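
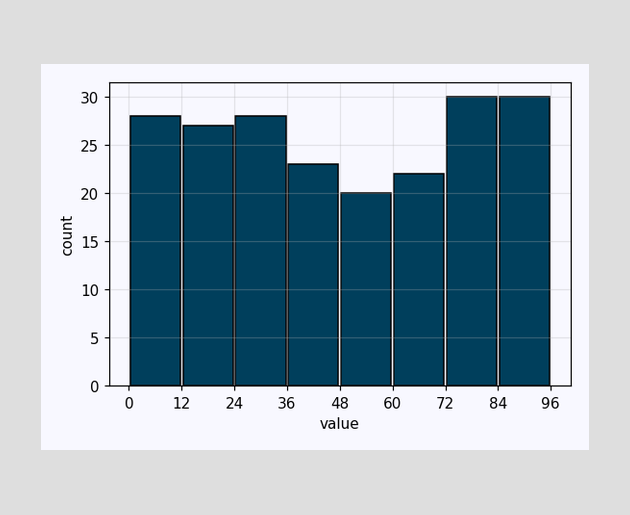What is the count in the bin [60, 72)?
22

The [60, 72) bin has height 22.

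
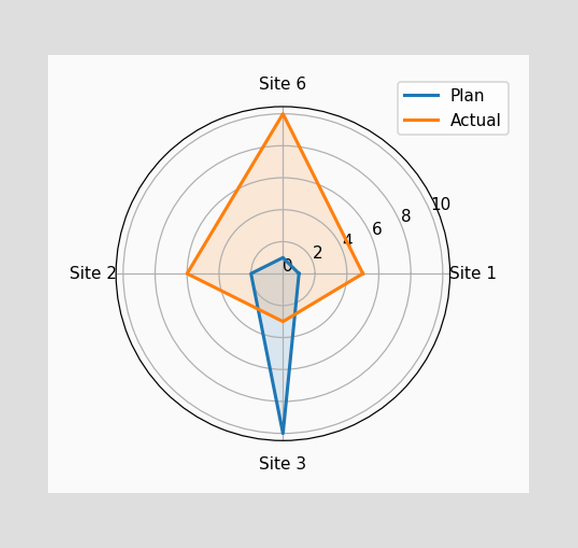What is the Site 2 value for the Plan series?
On the Site 2 axis, Plan reaches 2.

2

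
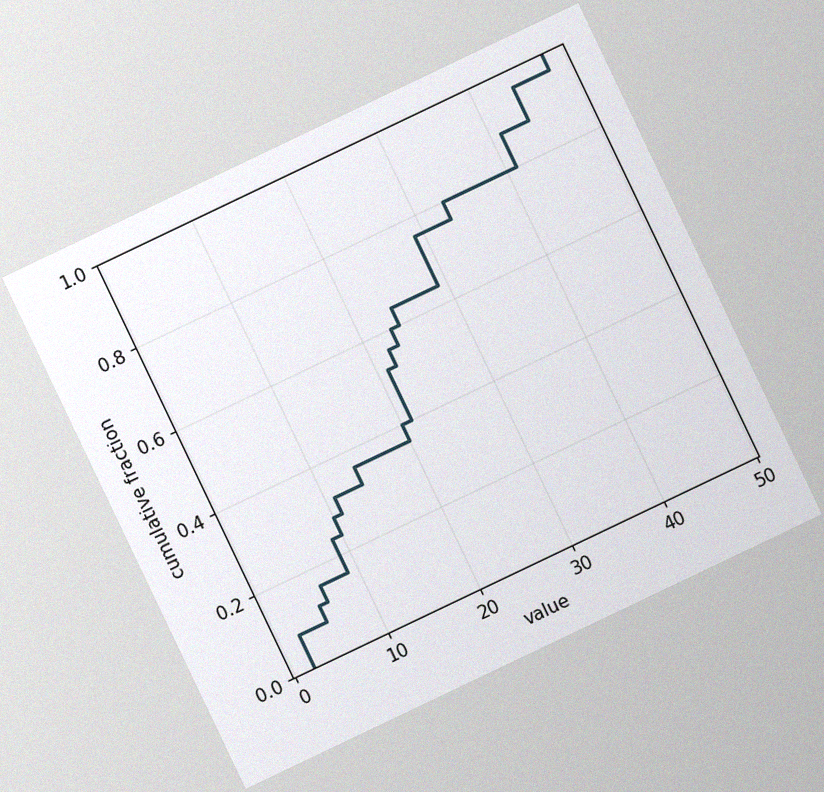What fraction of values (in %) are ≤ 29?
The chart is tilted about 25° counter-clockwise, with some photo noise. At x=29 the ECDF step is at 76%.

76%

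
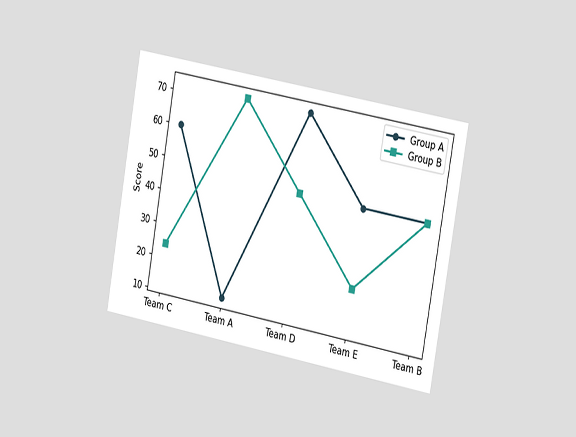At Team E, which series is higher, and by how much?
Group A, by 24

The chart is tilted about 10° clockwise and viewed slightly from the right. At Team E, Group A sits above the other line by 24.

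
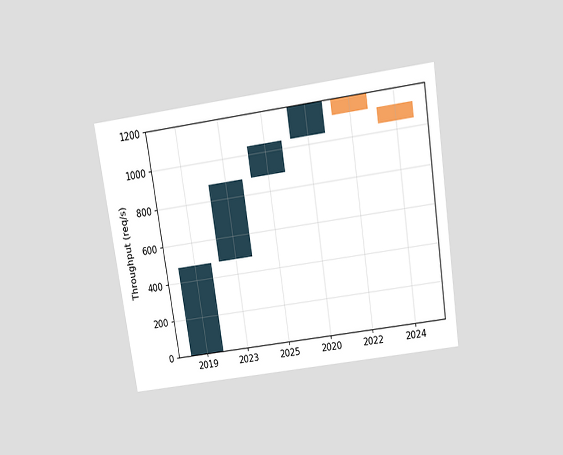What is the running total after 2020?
1200req/s

The chart is tilted about 9° counter-clockwise and viewed slightly from above. After 2020 the running total reaches 1200req/s.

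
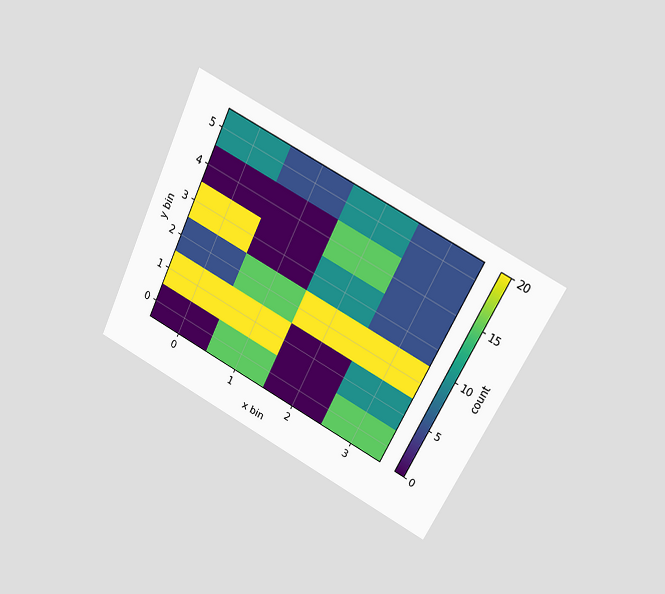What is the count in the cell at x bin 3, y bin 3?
5

The chart is tilted about 26° clockwise and viewed at a slight angle. Matching the cell (3, 3) against the colorbar gives 5.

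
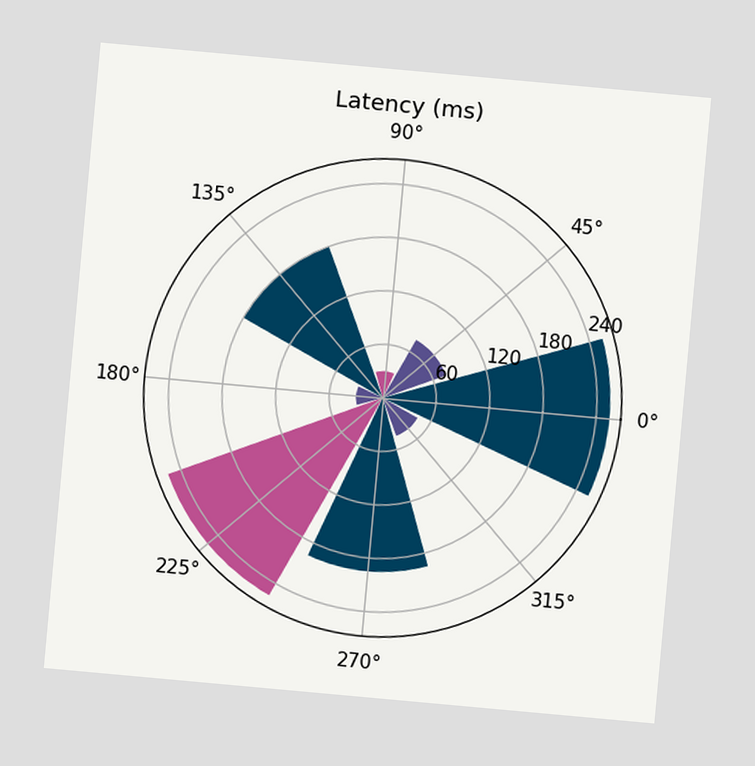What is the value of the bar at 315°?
45ms

The chart is tilted about 5° clockwise. The bar at 315° reaches 45ms on the radial axis.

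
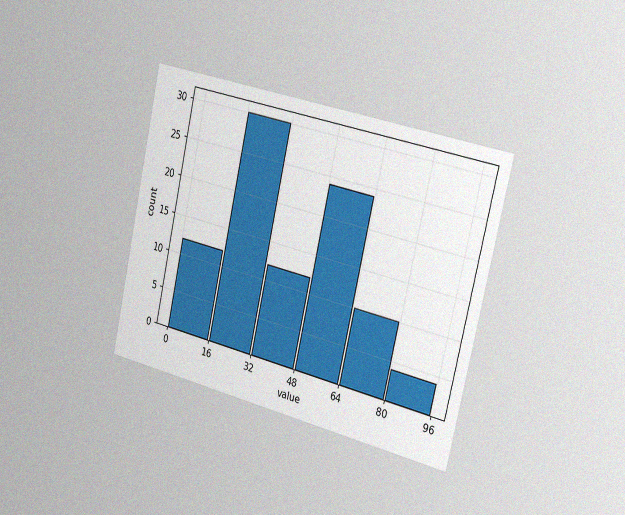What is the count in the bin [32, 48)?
12

The chart is tilted about 13° clockwise and viewed slightly from the right, with some photo noise. The [32, 48) bin has height 12.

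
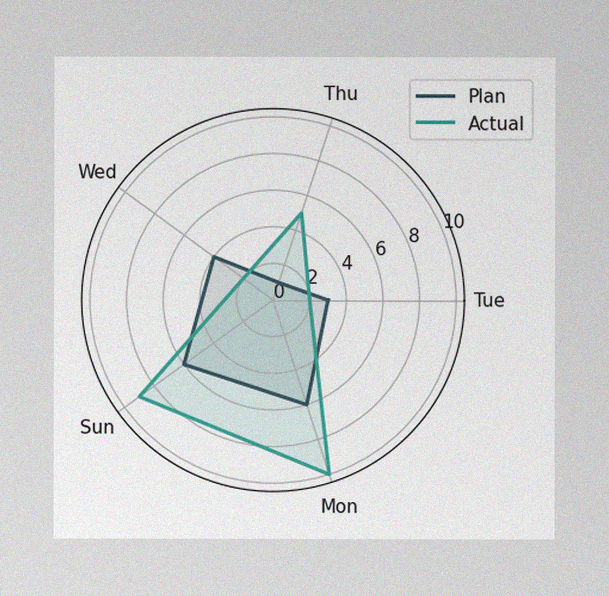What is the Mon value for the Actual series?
The image has some photo noise and uneven lighting. On the Mon axis, Actual reaches 10.

10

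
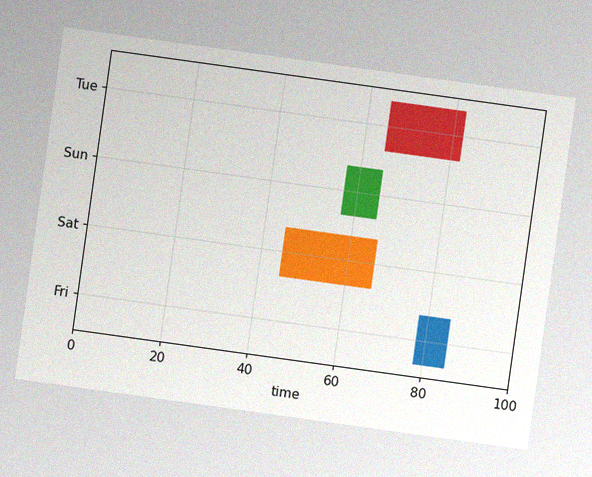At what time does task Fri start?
The chart is tilted about 8° clockwise, with some photo noise. The Fri bar begins at t=78.

78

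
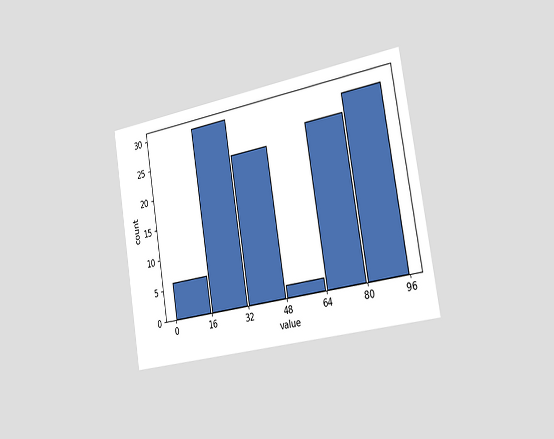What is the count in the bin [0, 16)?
6

The chart is tilted about 9° counter-clockwise and viewed slightly from the right. The [0, 16) bin has height 6.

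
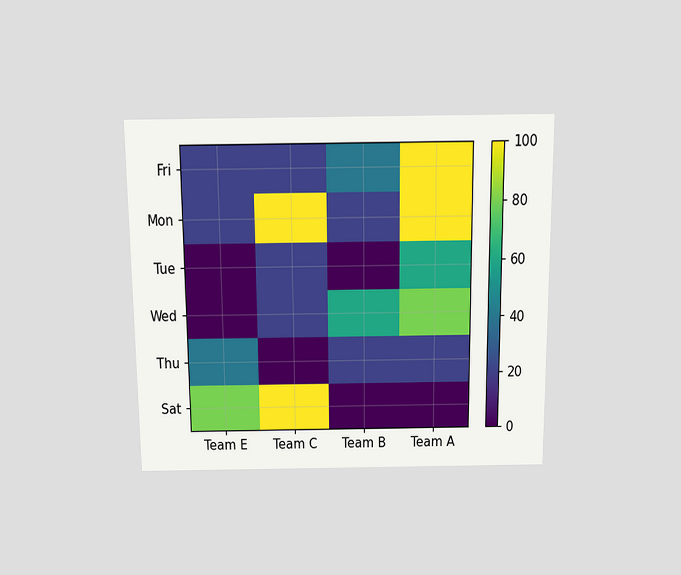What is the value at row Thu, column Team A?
The chart is viewed slightly from above. Matching cell (Thu, Team A) against the colorbar gives 20.

20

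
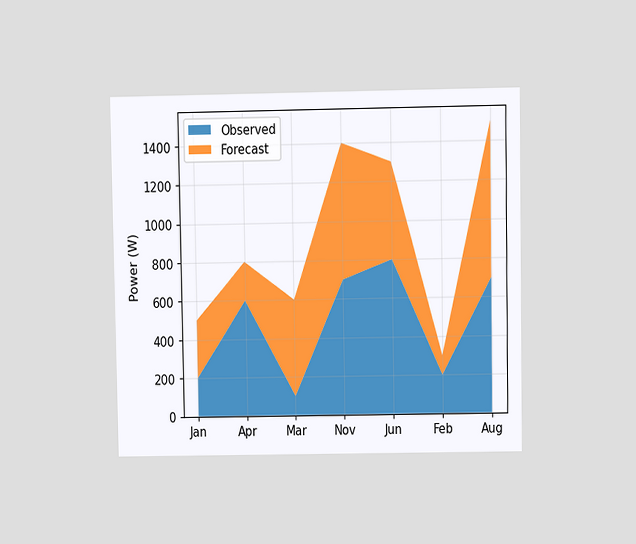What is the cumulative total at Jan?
500W

The chart is viewed at a slight angle. The stacked total at Jan reaches 500W.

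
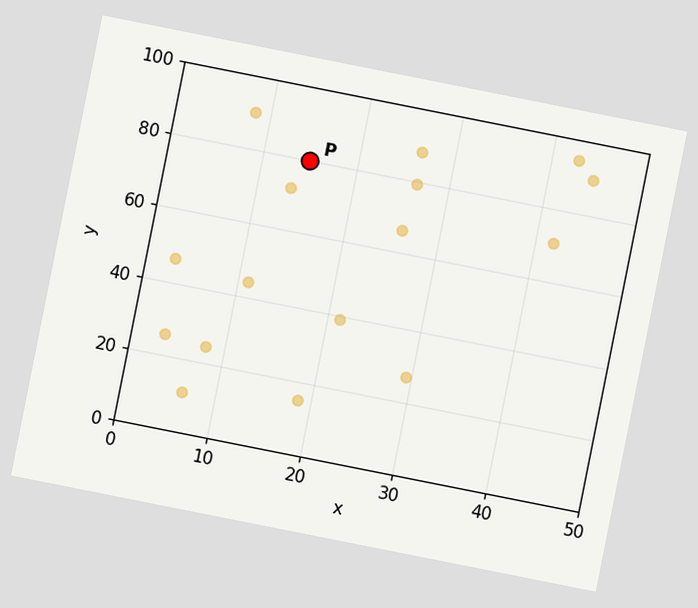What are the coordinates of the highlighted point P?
(15, 80)

The chart is tilted about 11° clockwise. Following the gridlines from P to each axis, P sits at (15, 80).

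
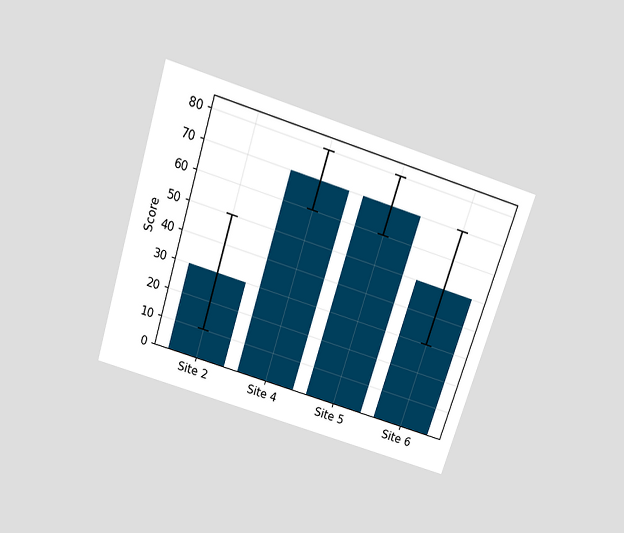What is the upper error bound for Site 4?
The chart is tilted about 17° clockwise and viewed slightly from above. The Site 4 bar's upper whisker reaches 80.

80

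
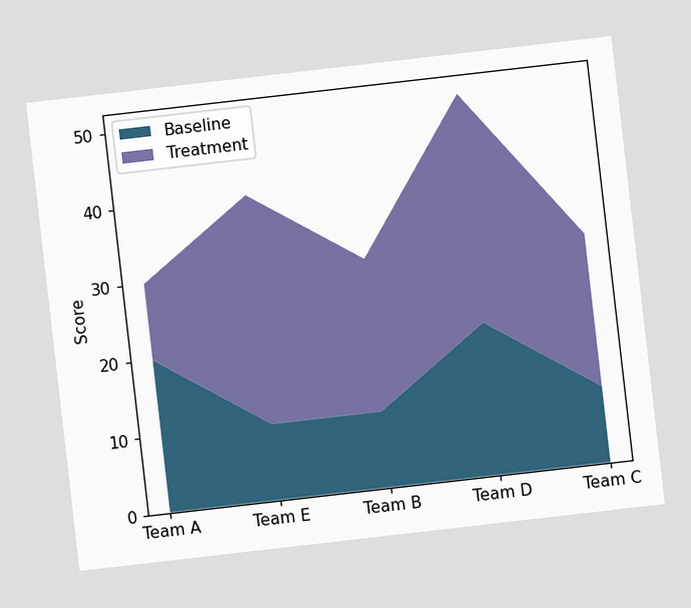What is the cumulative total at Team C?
30

The chart is tilted about 7° counter-clockwise. The stacked total at Team C reaches 30.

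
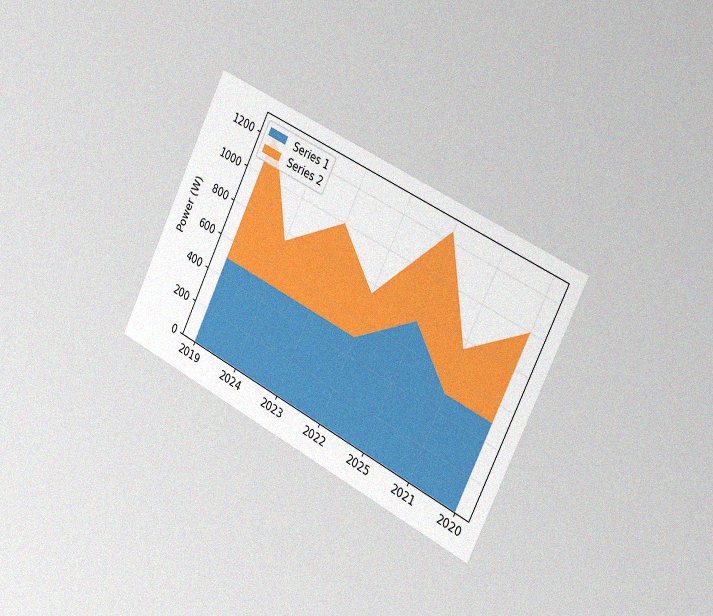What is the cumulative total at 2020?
The chart is tilted about 27° clockwise and viewed slightly from the right, with some photo noise. The stacked total at 2020 reaches 1000W.

1000W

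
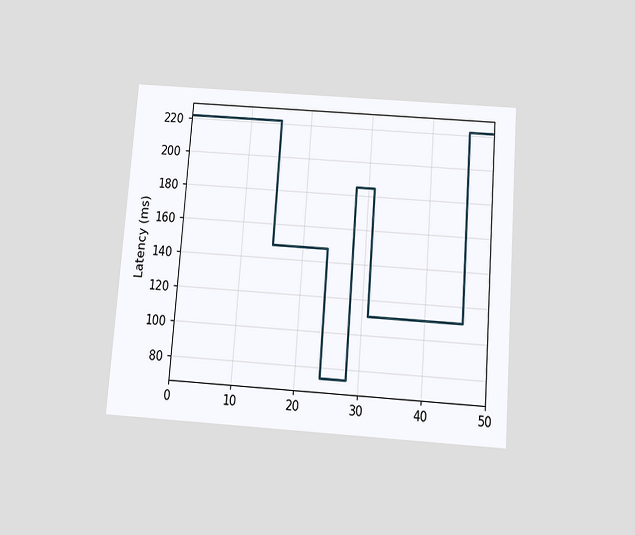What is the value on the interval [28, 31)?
The chart is tilted about 4° clockwise and viewed slightly from below. On [28, 31) the step sits at 185ms.

185ms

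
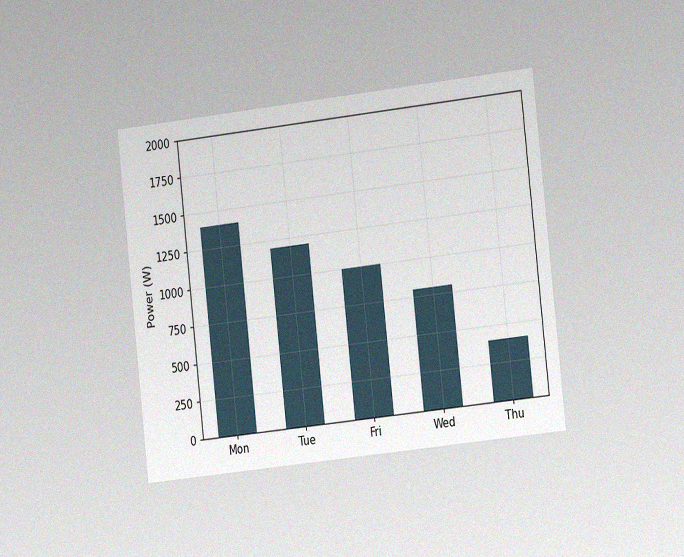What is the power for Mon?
The chart is tilted about 6° counter-clockwise and viewed slightly from the right, with some photo noise. Reading along the chart's y-axis, the Mon bar reaches 1400W.

1400W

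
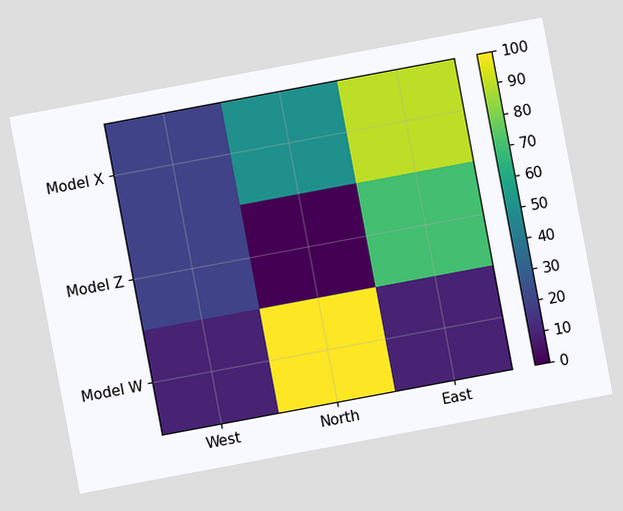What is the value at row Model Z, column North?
0

The chart is tilted about 11° counter-clockwise. Matching cell (Model Z, North) against the colorbar gives 0.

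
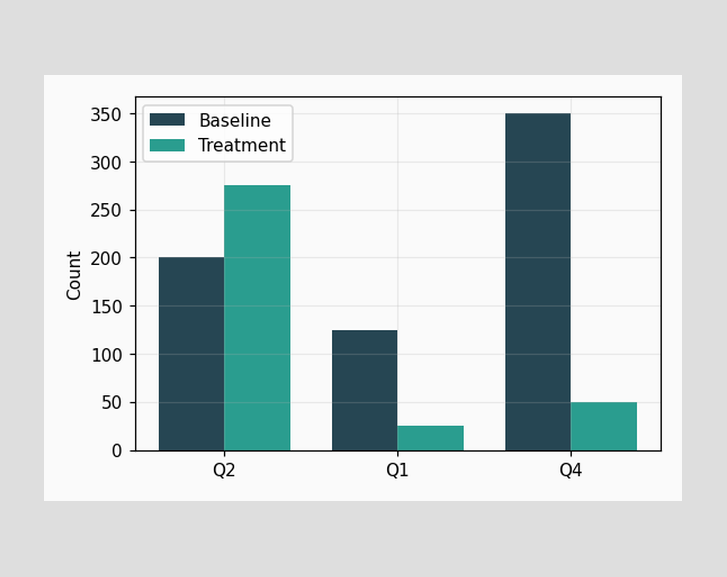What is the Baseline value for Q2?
The Baseline bar at Q2 reaches 200 on the y-axis.

200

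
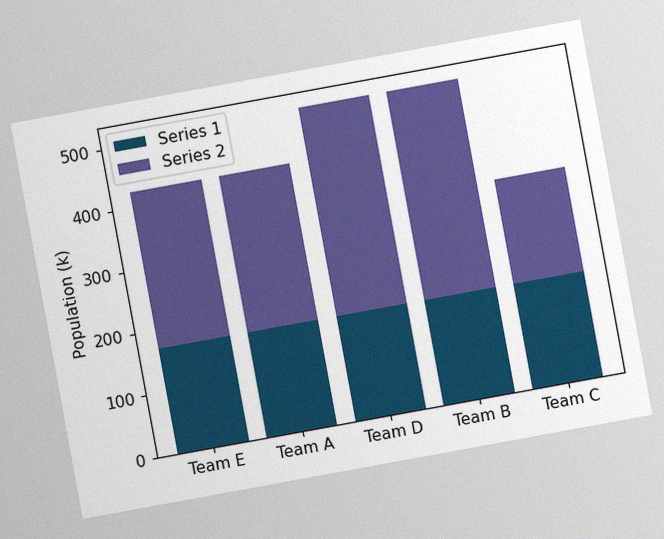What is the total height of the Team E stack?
425k

The chart is tilted about 10° counter-clockwise, with some photo noise. The Team E stack's top reaches 425k on the y-axis.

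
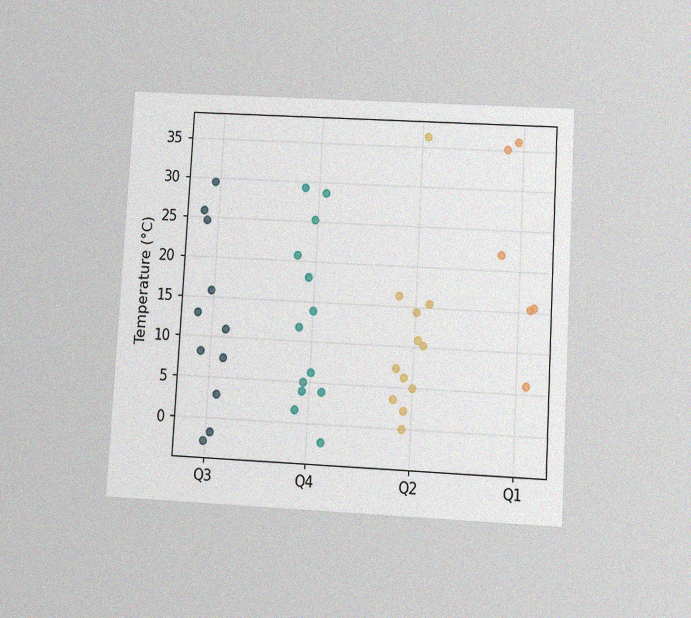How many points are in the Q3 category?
The chart is tilted about 3° clockwise and viewed slightly from below, with some photo noise. Counting the markers in the Q3 column gives 11.

11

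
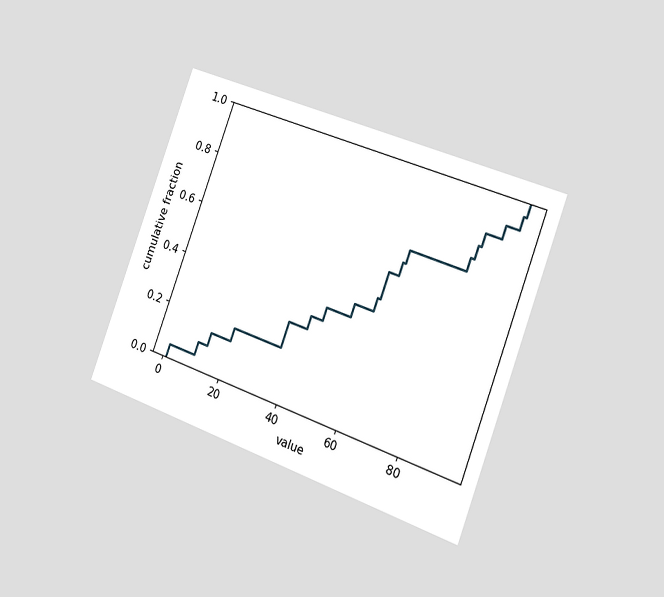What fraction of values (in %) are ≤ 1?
5%

The chart is tilted about 20° clockwise and viewed slightly from the right. At x=1 the ECDF step is at 5%.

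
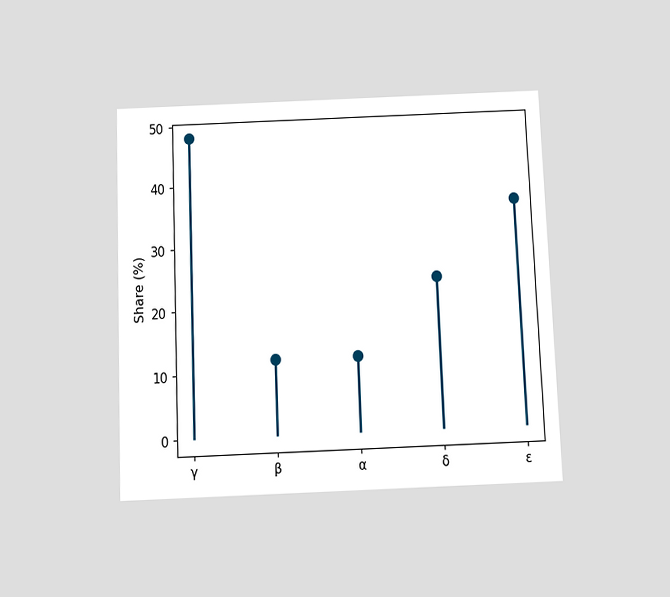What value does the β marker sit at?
The chart is tilted about 2° counter-clockwise and viewed slightly from below. The β marker sits at 12%.

12%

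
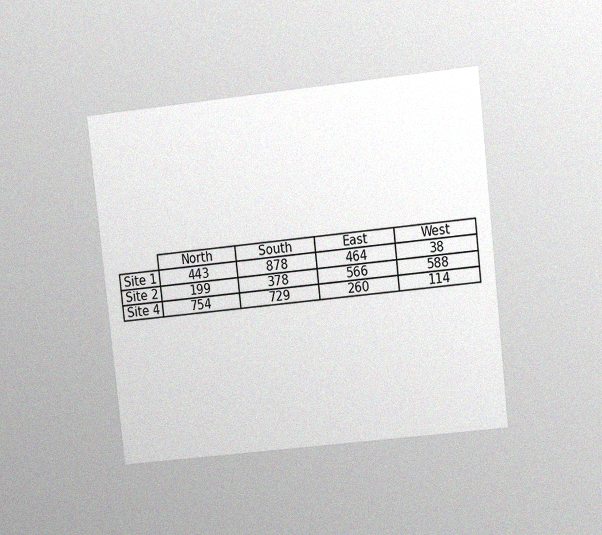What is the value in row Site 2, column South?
378

The chart is tilted about 6° counter-clockwise and viewed at a slight angle, with some photo noise. The (Site 2, South) cell reads 378.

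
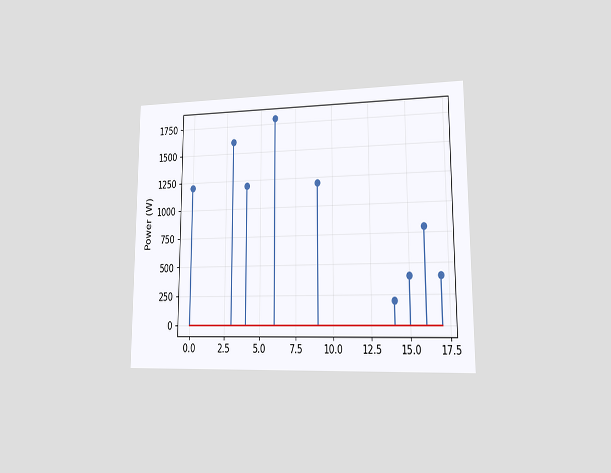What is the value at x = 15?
400W

The chart is viewed at a slight angle. The stem at x=15 reaches 400W.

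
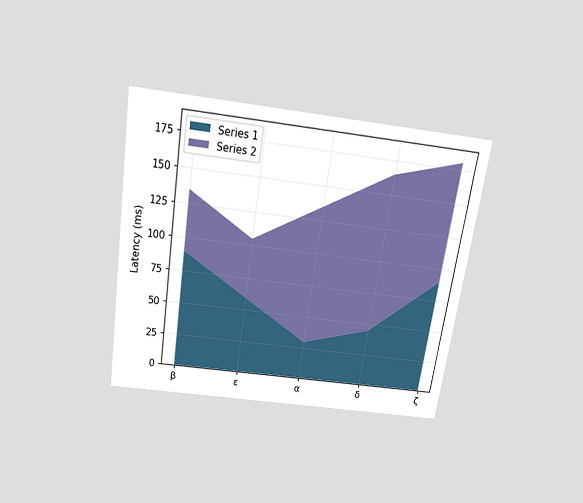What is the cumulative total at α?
135ms

The chart is tilted about 8° clockwise and viewed slightly from above. The stacked total at α reaches 135ms.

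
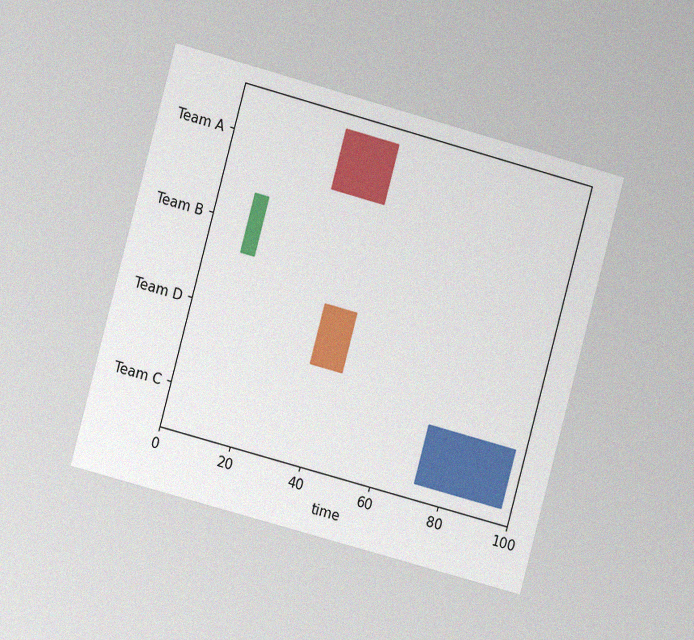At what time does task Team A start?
The chart is tilted about 15° clockwise and viewed at a slight angle, with some photo noise. The Team A bar begins at t=30.

30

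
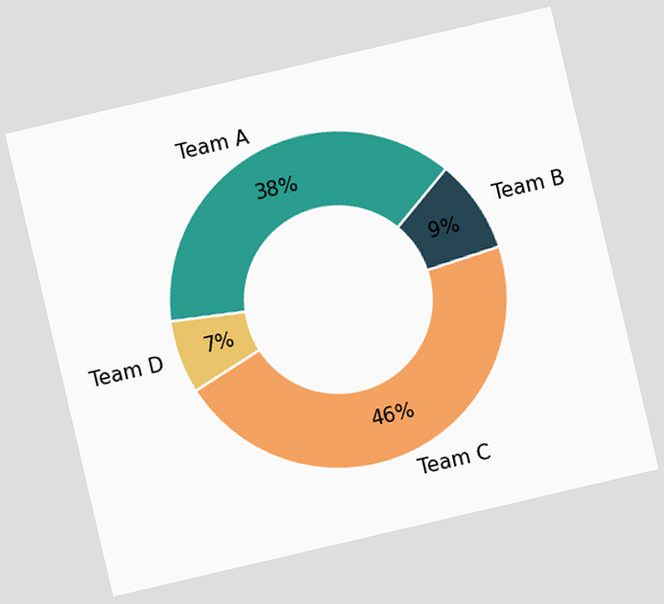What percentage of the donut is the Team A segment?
The chart is tilted about 13° counter-clockwise. The Team A segment takes up 38% of the ring.

38%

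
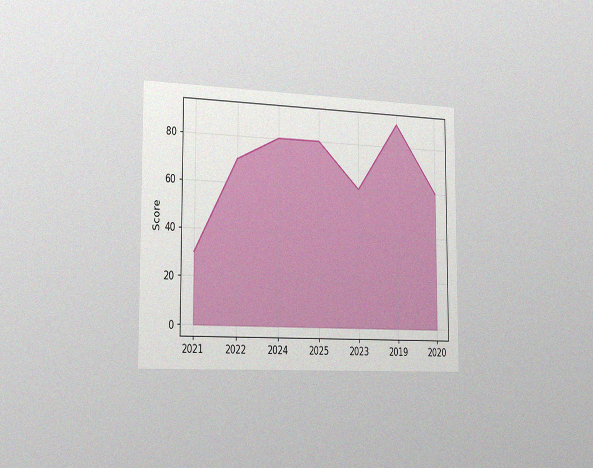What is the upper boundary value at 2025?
80

The chart is viewed slightly from the left, with some photo noise. At 2025 the upper boundary is at 80.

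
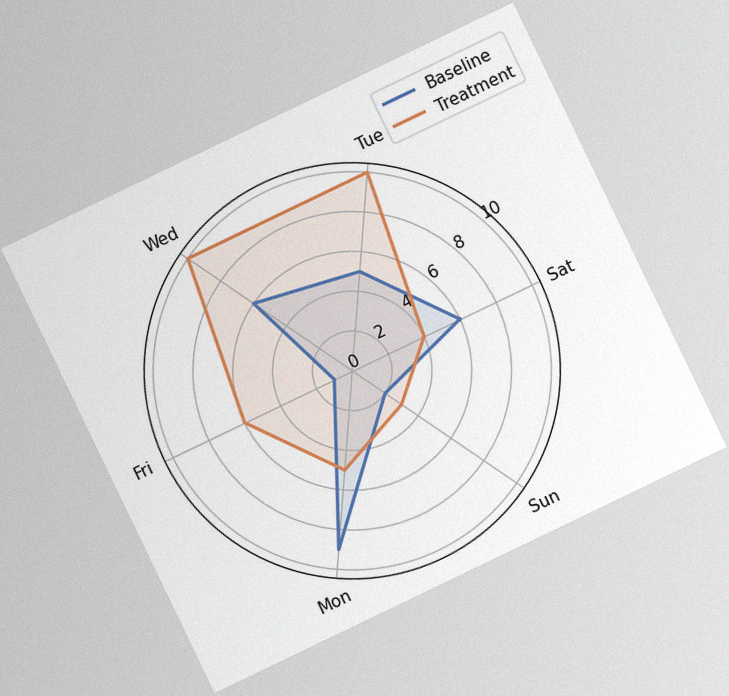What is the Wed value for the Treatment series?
The chart is tilted about 26° counter-clockwise, with some photo noise. On the Wed axis, Treatment reaches 10.

10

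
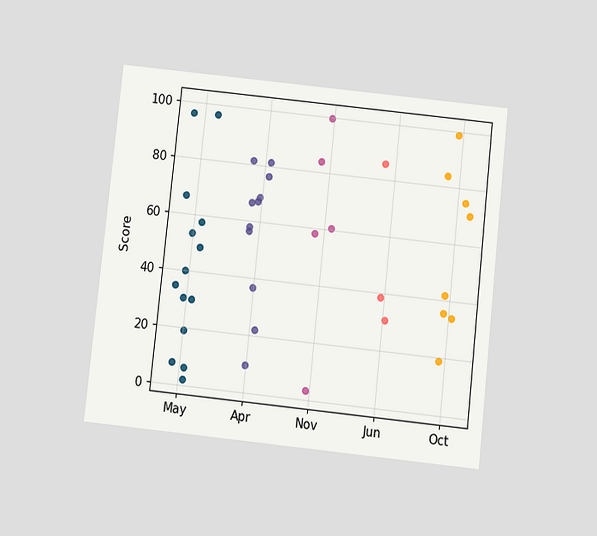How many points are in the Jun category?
3

The chart is tilted about 6° clockwise and viewed slightly from below. Counting the markers in the Jun column gives 3.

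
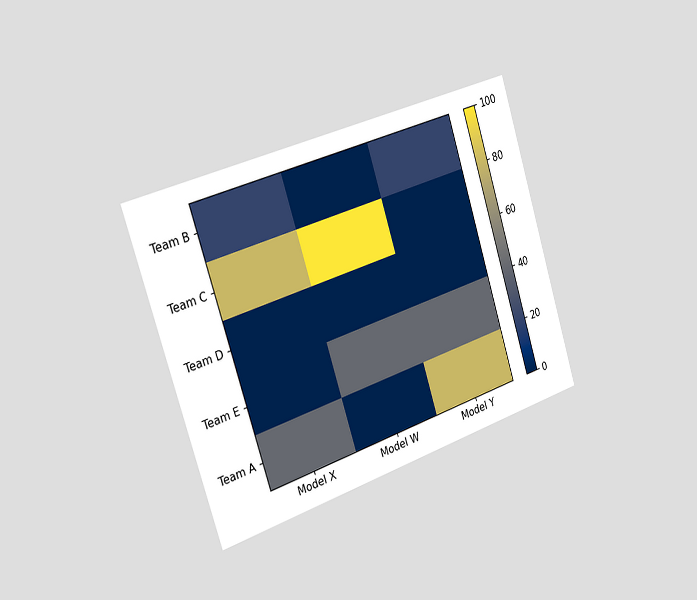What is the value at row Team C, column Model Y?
The chart is tilted about 18° counter-clockwise and viewed slightly from the left. Matching cell (Team C, Model Y) against the colorbar gives 0.

0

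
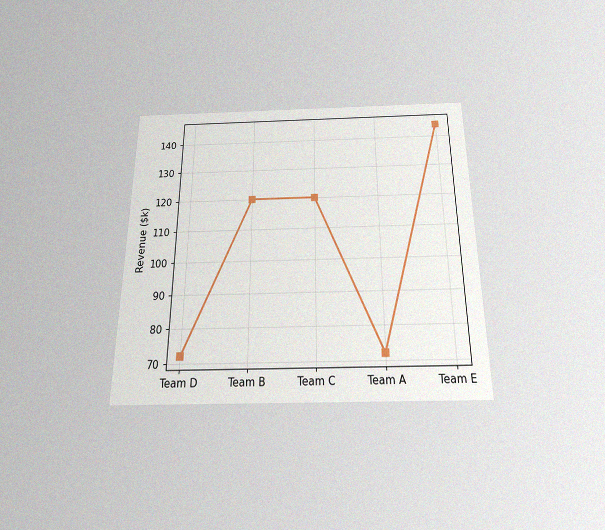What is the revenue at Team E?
$144k

The chart is viewed slightly from below, with some photo noise. At Team E, the line is at $144k.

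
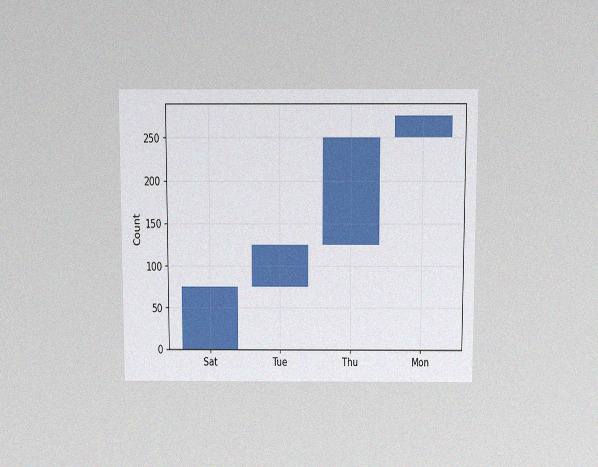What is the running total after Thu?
250

The chart is viewed slightly from above, with some photo noise. After Thu the running total reaches 250.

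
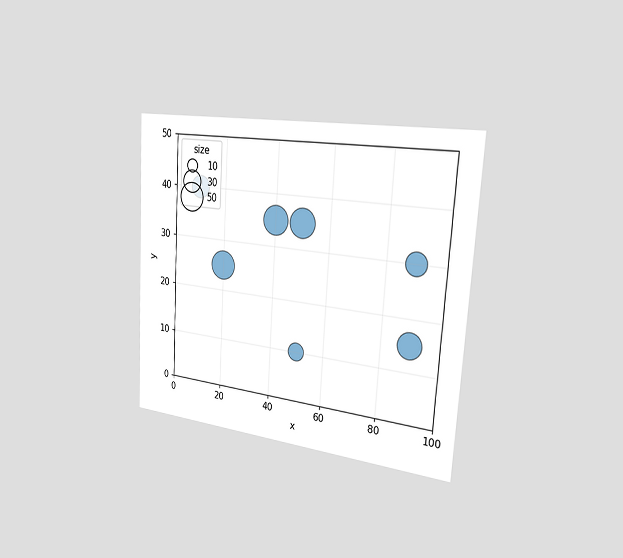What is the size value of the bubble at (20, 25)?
50

The chart is tilted about 3° clockwise and viewed slightly from the right. Matching the bubble at (20, 25) against the size legend gives 50.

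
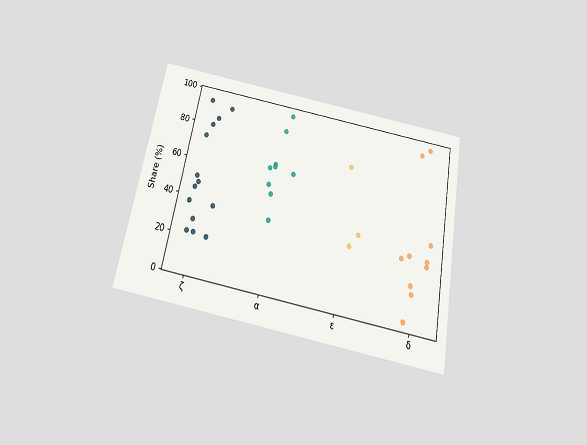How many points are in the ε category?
3

The chart is tilted about 11° clockwise and viewed slightly from below. Counting the markers in the ε column gives 3.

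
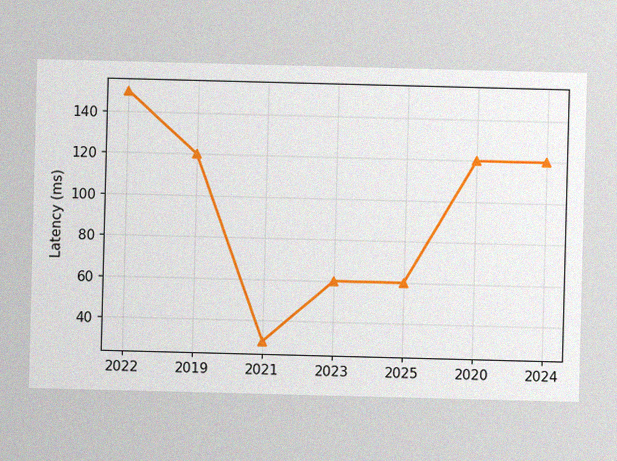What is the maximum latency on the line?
The image has some photo noise and uneven lighting. The highest point is at 2022, and reading across to the y-axis gives 150ms.

150ms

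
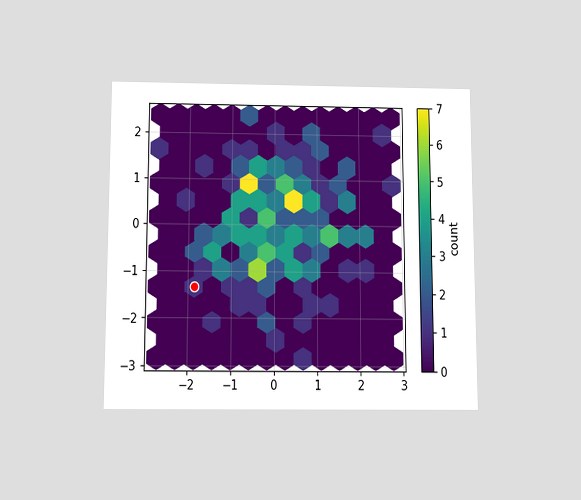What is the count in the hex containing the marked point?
The chart is viewed slightly from below. The marked hex reads 1 on the colorbar.

1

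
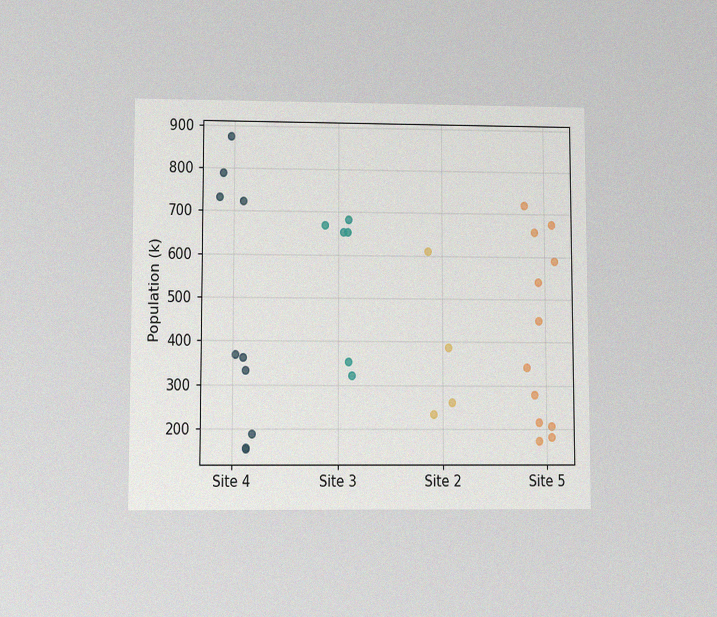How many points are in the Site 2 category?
The chart is viewed at a slight angle, with some photo noise. Counting the markers in the Site 2 column gives 4.

4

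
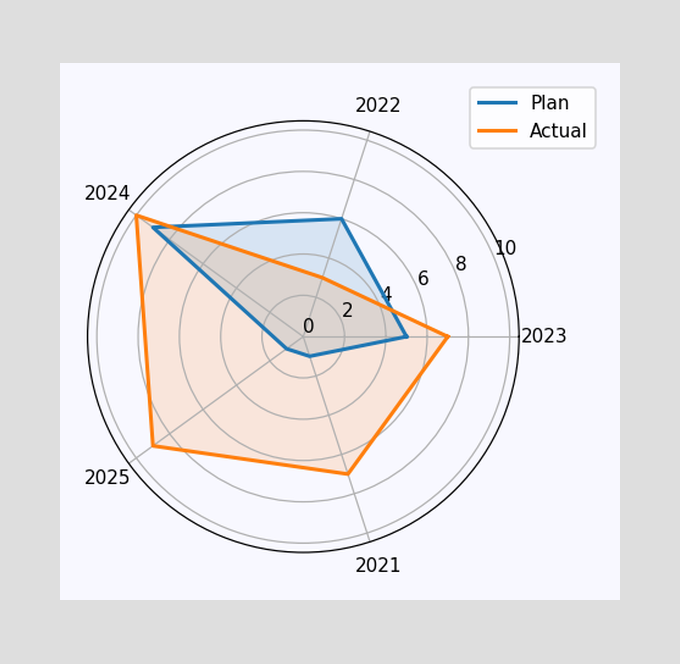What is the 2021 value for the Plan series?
1

On the 2021 axis, Plan reaches 1.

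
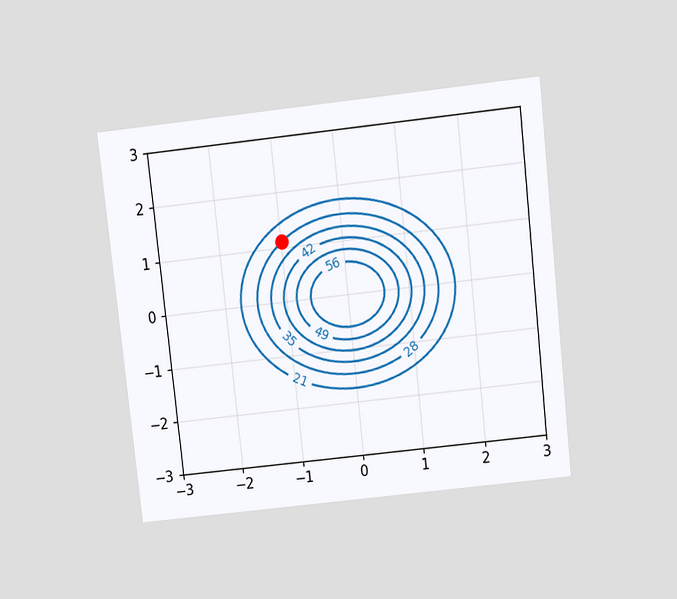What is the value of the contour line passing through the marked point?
The chart is tilted about 6° counter-clockwise and viewed slightly from above. The marked point sits on the contour labelled 28.

28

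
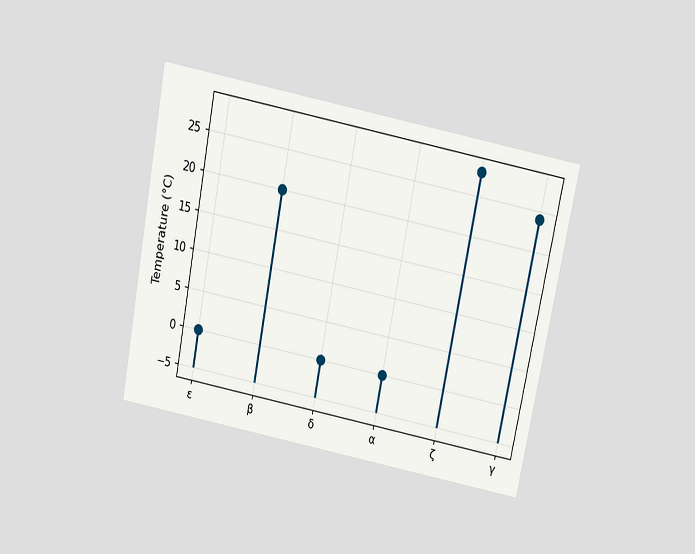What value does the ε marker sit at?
The chart is tilted about 11° clockwise and viewed slightly from above. The ε marker sits at 0°C.

0°C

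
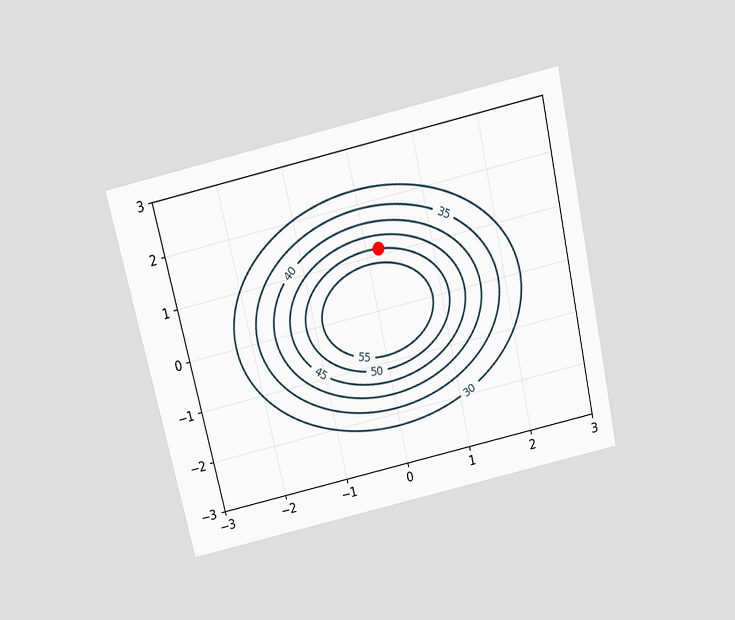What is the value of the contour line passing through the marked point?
50

The chart is tilted about 13° counter-clockwise and viewed slightly from above. The marked point sits on the contour labelled 50.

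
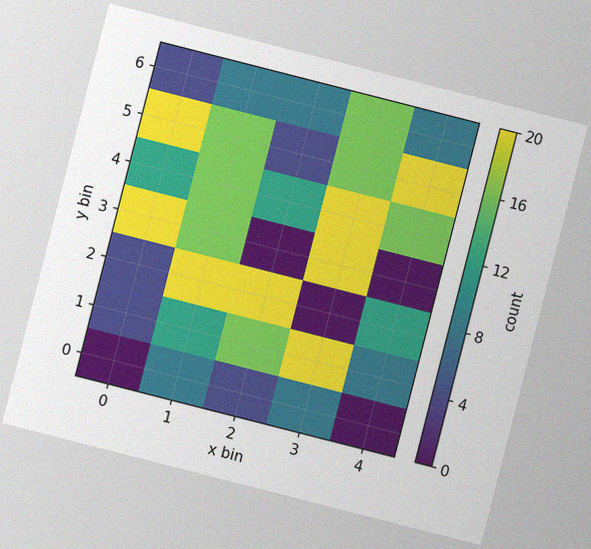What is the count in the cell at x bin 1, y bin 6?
The chart is tilted about 14° clockwise, with some photo noise. Matching the cell (1, 6) against the colorbar gives 8.

8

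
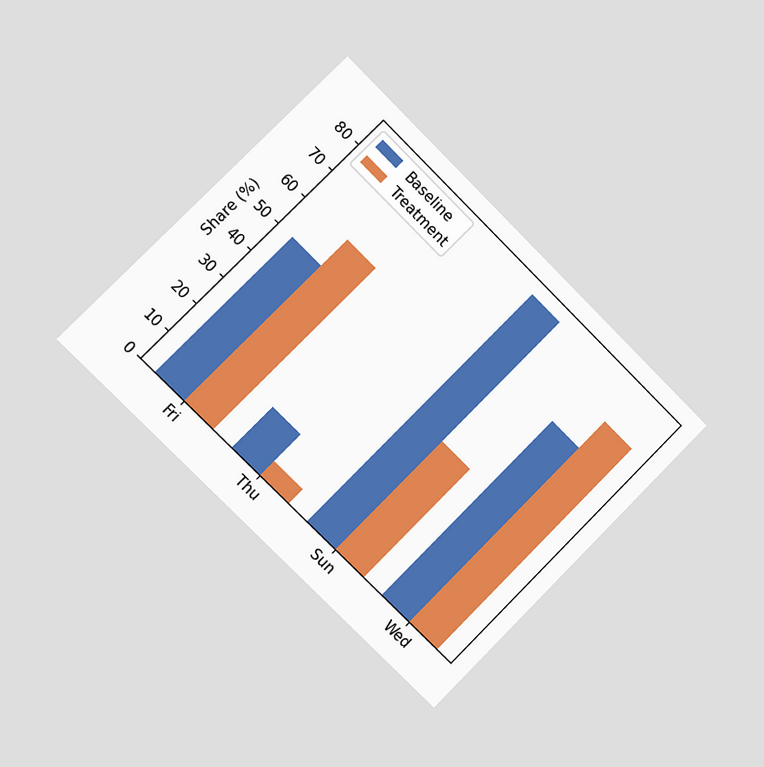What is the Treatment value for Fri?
60%

The chart is tilted about 45° clockwise and viewed slightly from the left. The Treatment bar at Fri reaches 60% on the y-axis.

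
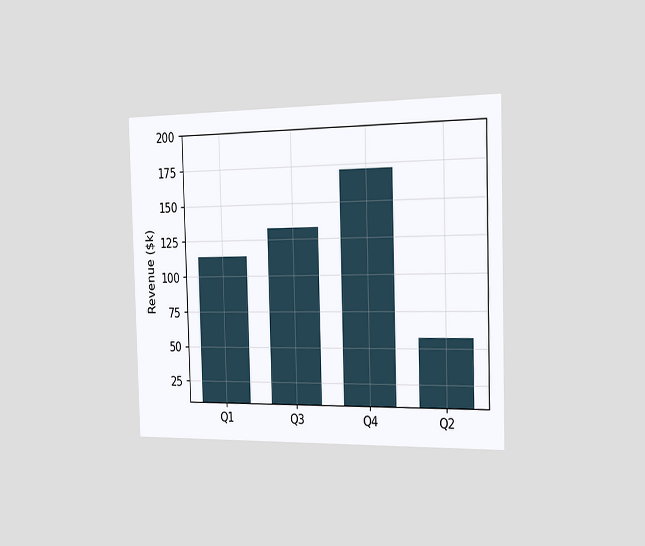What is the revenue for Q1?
$114k

The chart is viewed slightly from the right. Reading along the chart's y-axis, the Q1 bar reaches $114k.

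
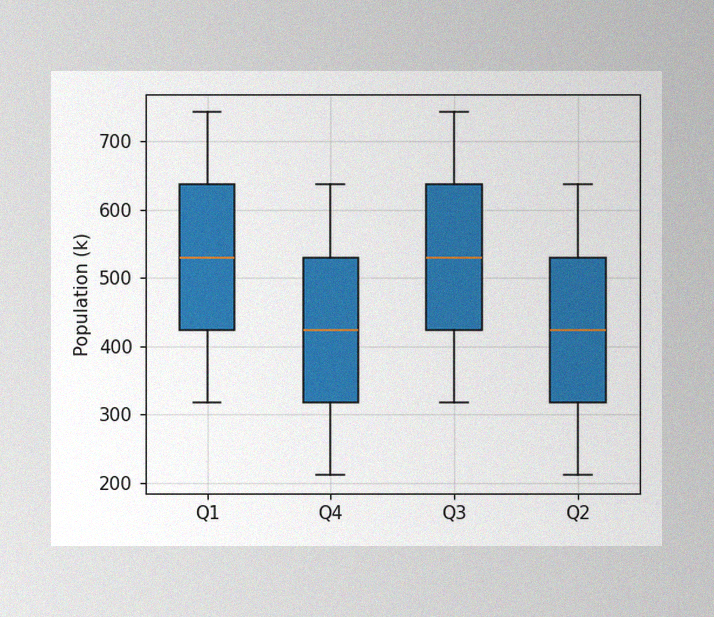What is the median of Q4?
The image has some photo noise and uneven lighting. The median line in the Q4 box sits at 424k.

424k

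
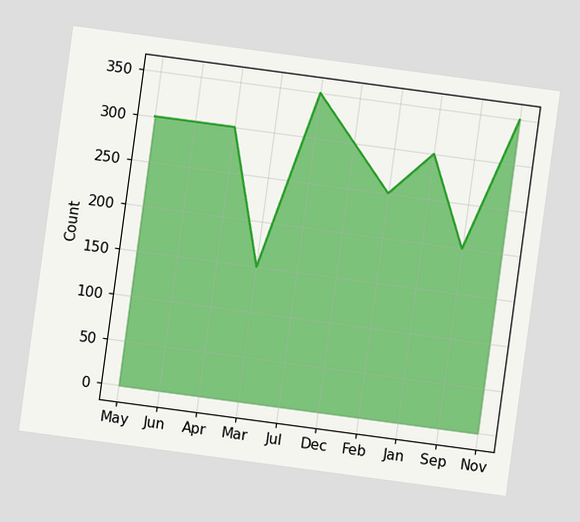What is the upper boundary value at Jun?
The chart is tilted about 8° clockwise. At Jun the upper boundary is at 300.

300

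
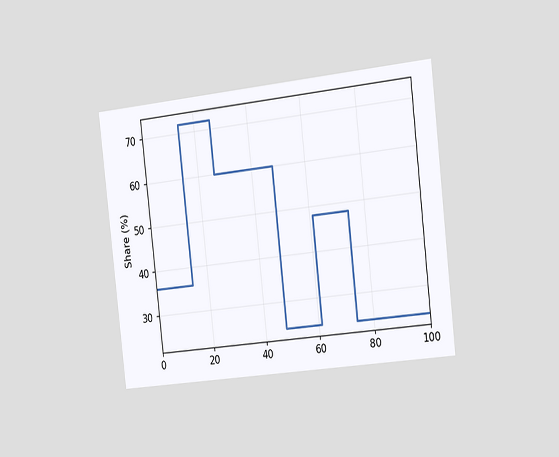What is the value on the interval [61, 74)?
48%

The chart is tilted about 6° counter-clockwise and viewed slightly from the right. On [61, 74) the step sits at 48%.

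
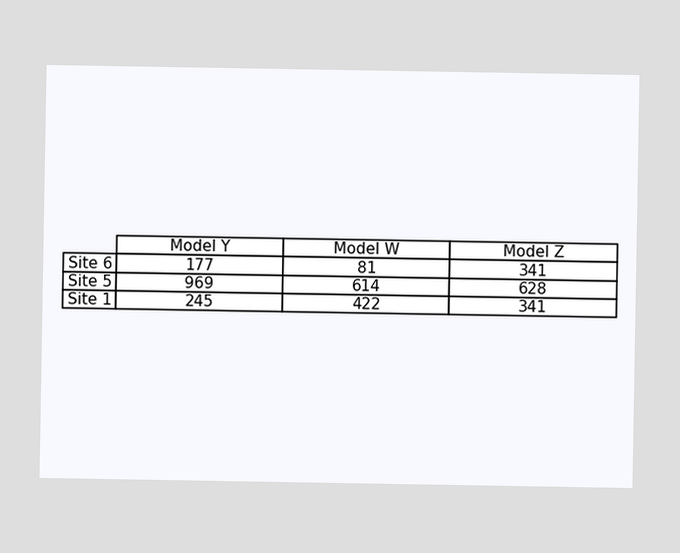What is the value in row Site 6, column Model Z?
341

The (Site 6, Model Z) cell reads 341.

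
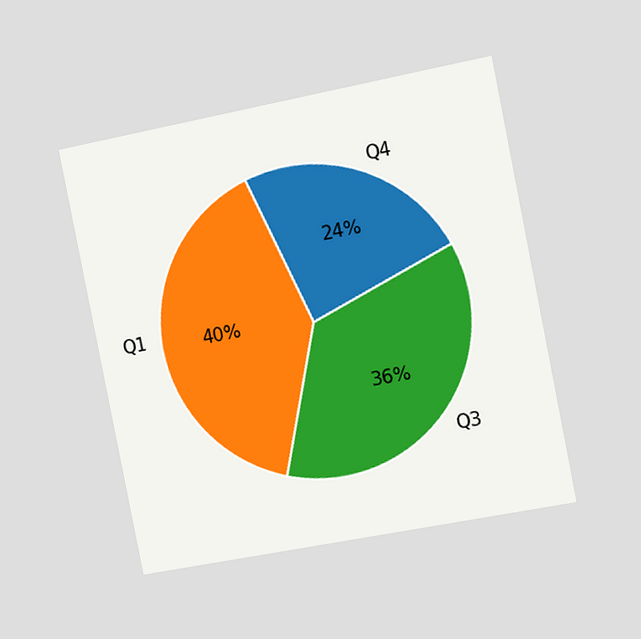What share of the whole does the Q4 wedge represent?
The chart is tilted about 11° counter-clockwise and viewed slightly from the right. The Q4 slice takes up 24% of the pie.

24%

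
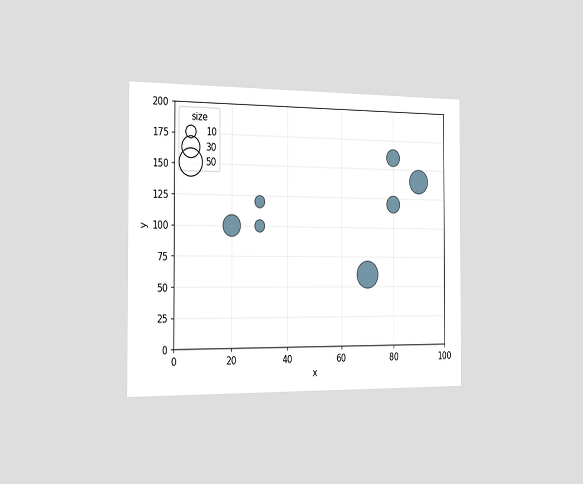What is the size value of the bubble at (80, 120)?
The chart is viewed slightly from the left. Matching the bubble at (80, 120) against the size legend gives 20.

20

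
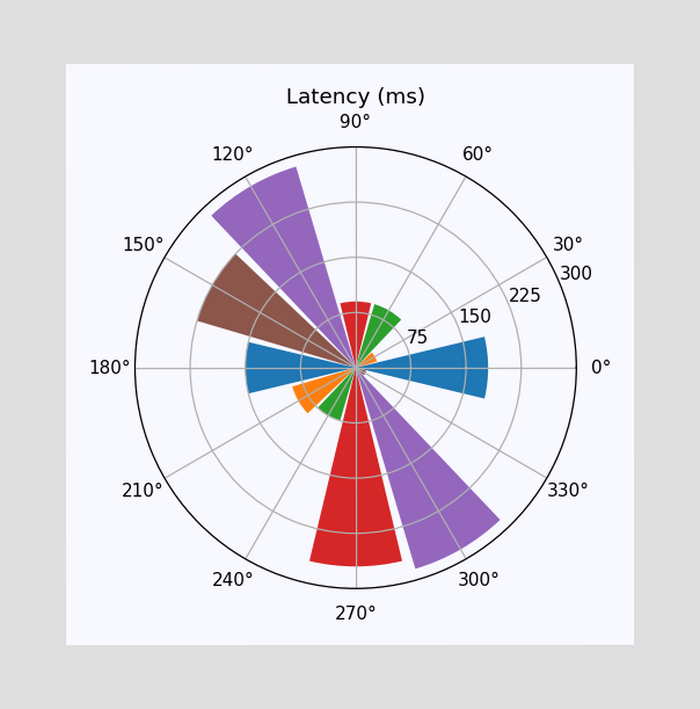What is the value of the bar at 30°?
30ms

The bar at 30° reaches 30ms on the radial axis.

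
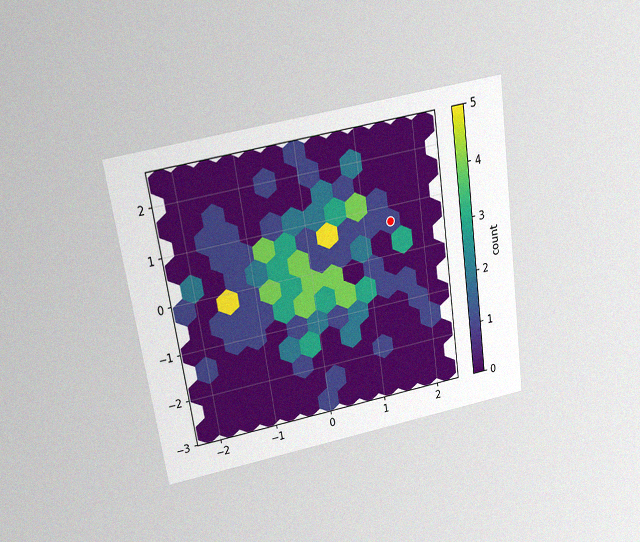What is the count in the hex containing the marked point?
1

The chart is tilted about 9° counter-clockwise and viewed slightly from above, with some photo noise. The marked hex reads 1 on the colorbar.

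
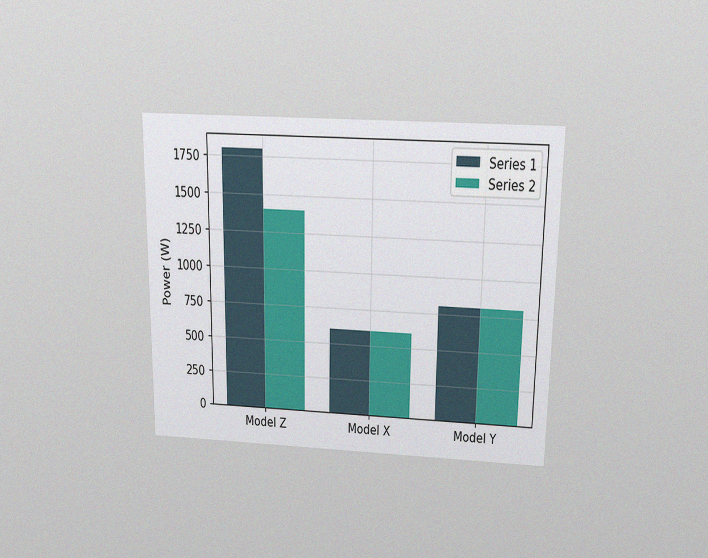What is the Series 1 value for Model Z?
1800W

The chart is viewed slightly from above, with some photo noise. The Series 1 bar at Model Z reaches 1800W on the y-axis.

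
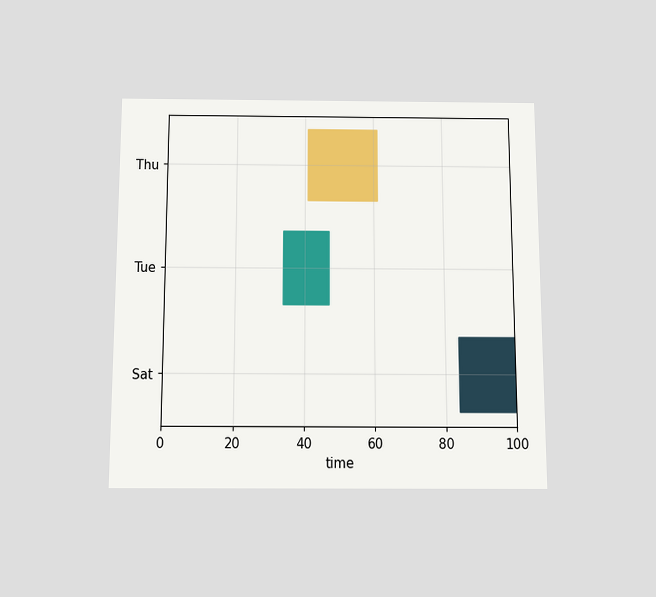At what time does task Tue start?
The chart is viewed slightly from below. The Tue bar begins at t=34.

34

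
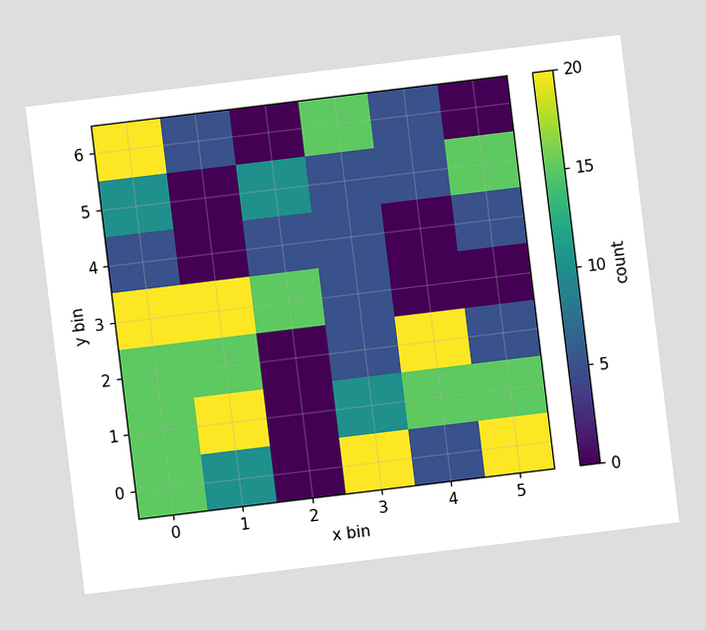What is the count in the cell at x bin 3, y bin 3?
5

The chart is tilted about 7° counter-clockwise. Matching the cell (3, 3) against the colorbar gives 5.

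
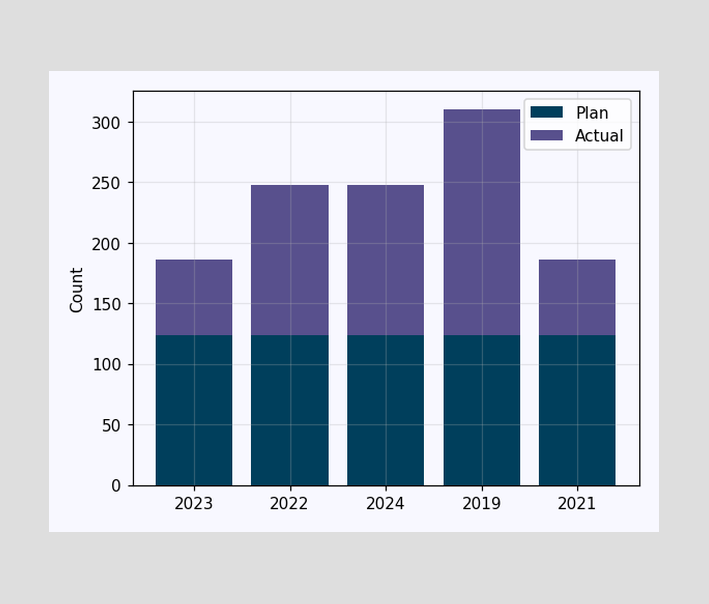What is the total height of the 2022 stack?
248

The 2022 stack's top reaches 248 on the y-axis.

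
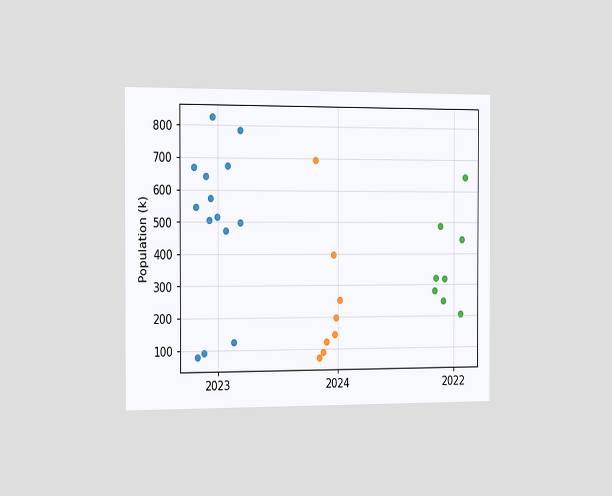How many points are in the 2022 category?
The chart is viewed slightly from the left. Counting the markers in the 2022 column gives 8.

8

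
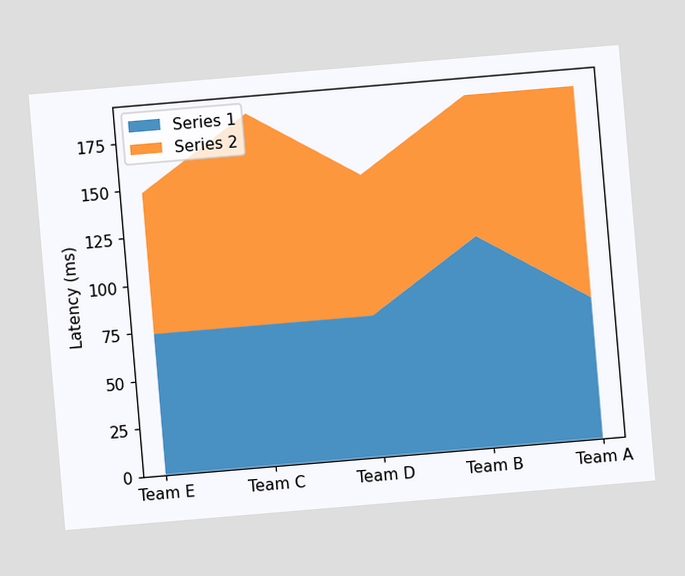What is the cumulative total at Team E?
148ms

The chart is tilted about 5° counter-clockwise. The stacked total at Team E reaches 148ms.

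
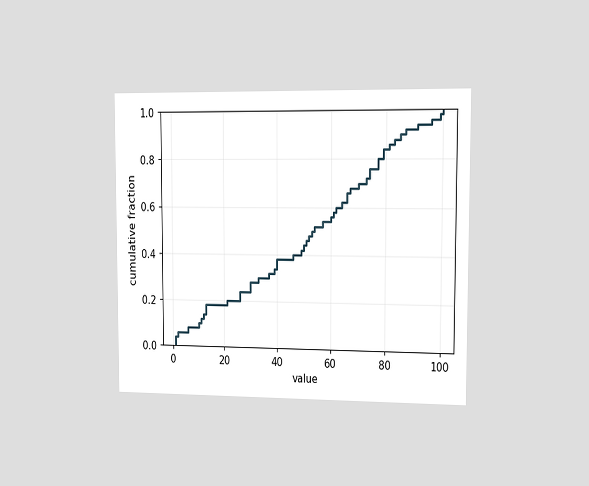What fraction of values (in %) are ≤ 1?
The chart is viewed slightly from the right. At x=1 the ECDF step is at 4%.

4%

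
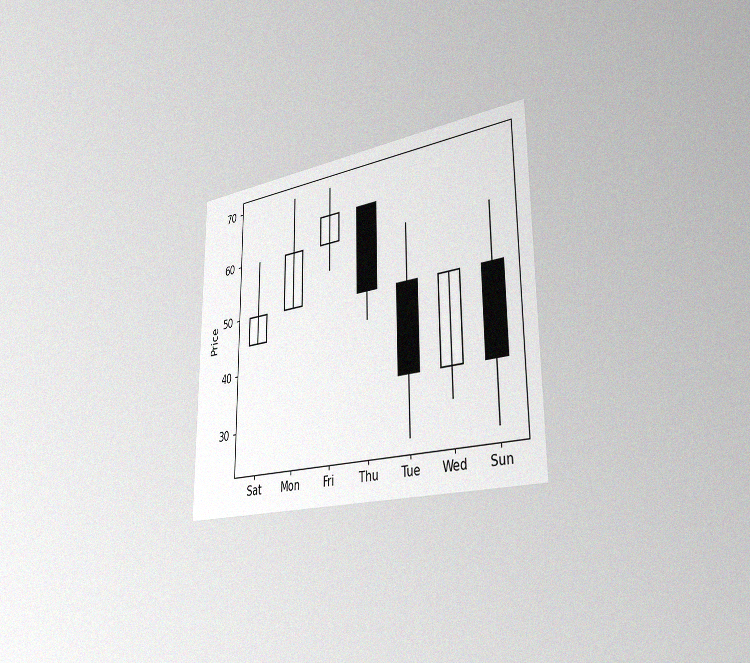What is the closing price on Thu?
The chart is viewed slightly from the right, with some photo noise. The Thu candle closes at 50.

50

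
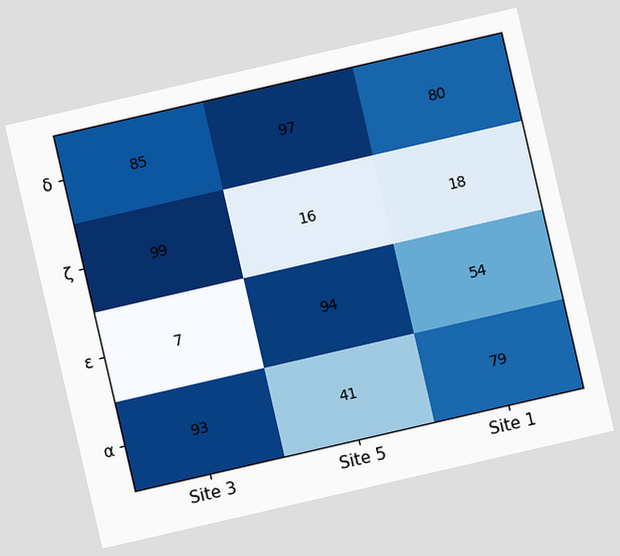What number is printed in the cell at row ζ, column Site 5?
16

The chart is tilted about 13° counter-clockwise. The (ζ, Site 5) cell reads 16.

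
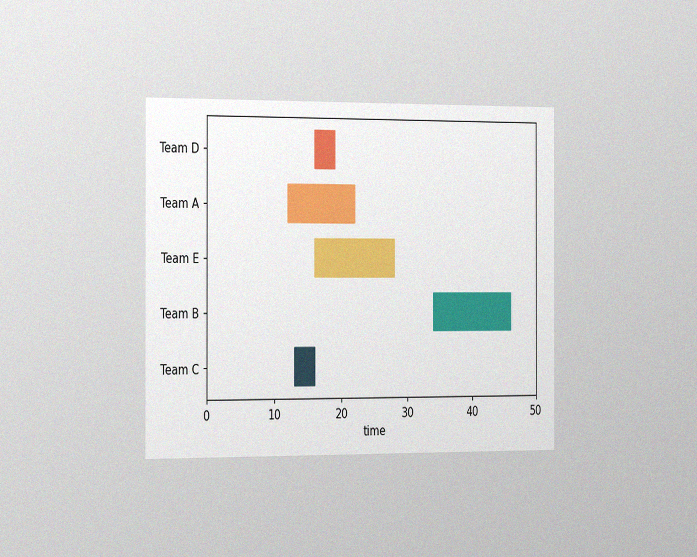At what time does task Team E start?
16

The chart is viewed slightly from the left, with some photo noise. The Team E bar begins at t=16.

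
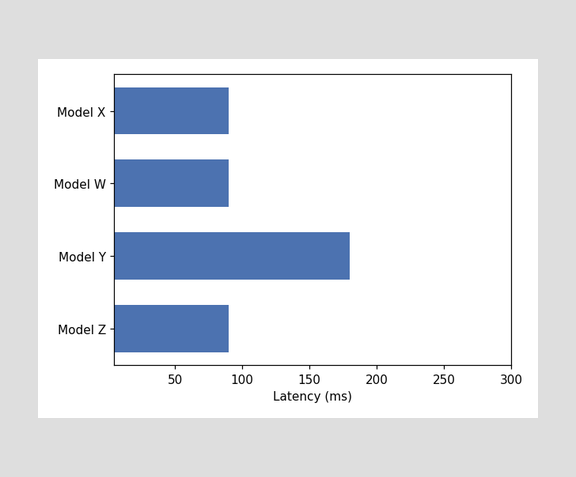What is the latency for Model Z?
90ms

Reading along the chart's x-axis, the Model Z bar reaches 90ms.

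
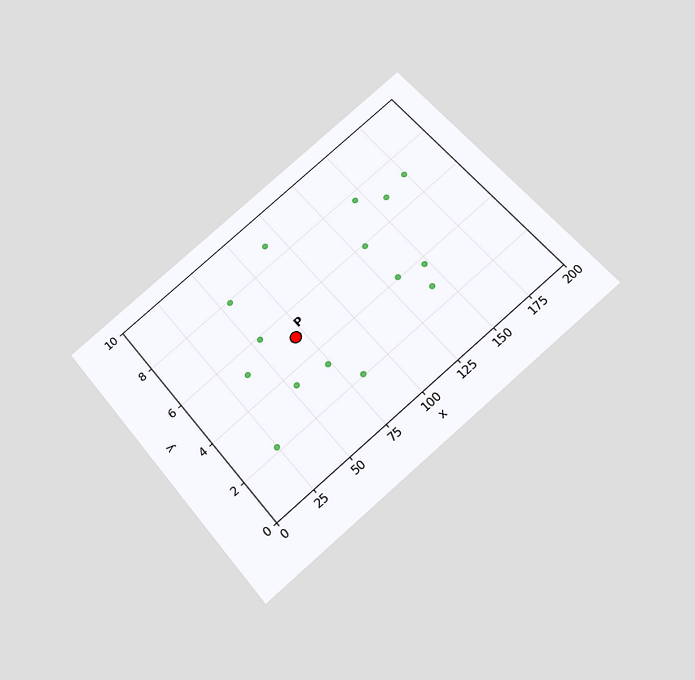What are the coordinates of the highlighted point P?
(70, 5)

The chart is tilted about 40° counter-clockwise and viewed slightly from below. Following the gridlines from P to each axis, P sits at (70, 5).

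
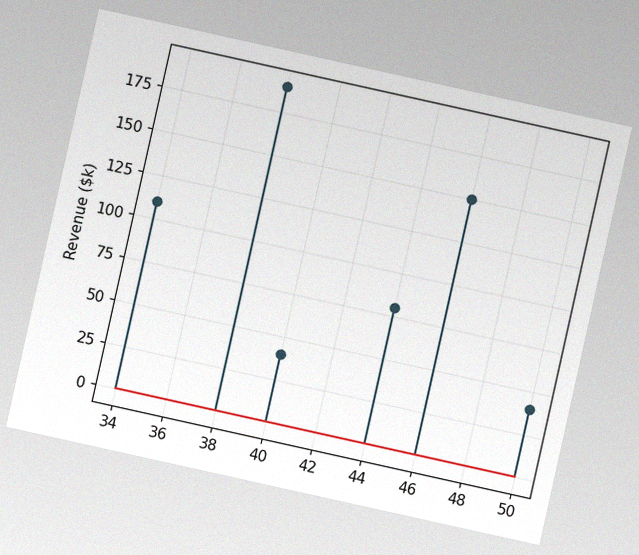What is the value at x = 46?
The chart is tilted about 13° clockwise, with some photo noise. The stem at x=46 reaches $150k.

$150k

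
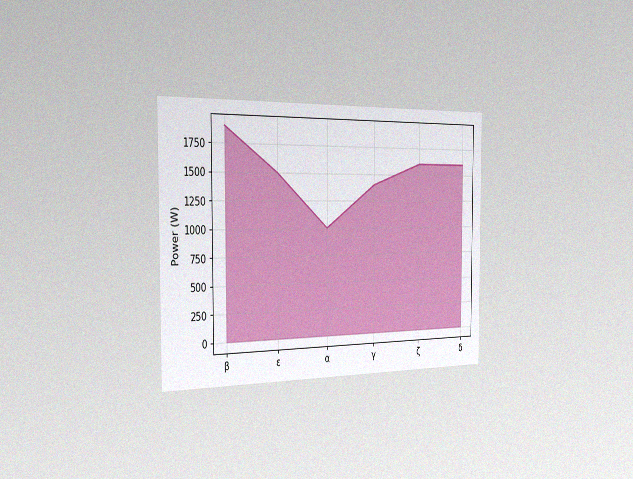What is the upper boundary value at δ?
1600W

The chart is viewed slightly from the left, with some photo noise. At δ the upper boundary is at 1600W.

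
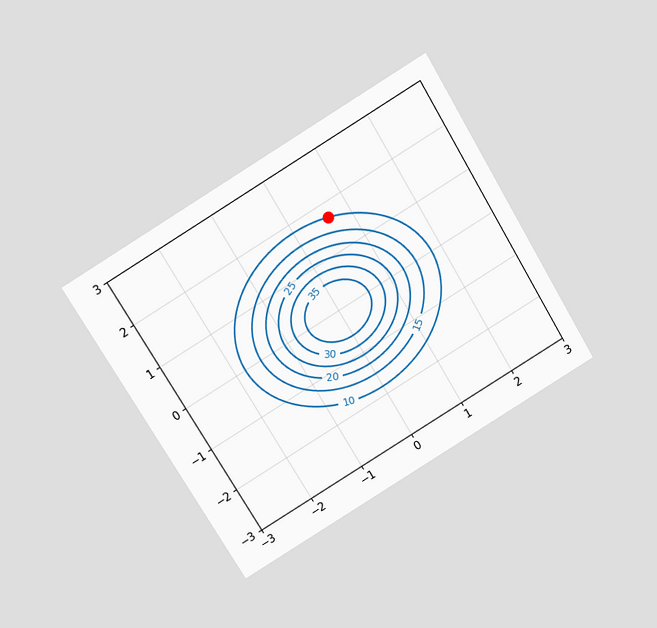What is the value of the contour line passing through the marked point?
The chart is tilted about 31° counter-clockwise and viewed slightly from above. The marked point sits on the contour labelled 10.

10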